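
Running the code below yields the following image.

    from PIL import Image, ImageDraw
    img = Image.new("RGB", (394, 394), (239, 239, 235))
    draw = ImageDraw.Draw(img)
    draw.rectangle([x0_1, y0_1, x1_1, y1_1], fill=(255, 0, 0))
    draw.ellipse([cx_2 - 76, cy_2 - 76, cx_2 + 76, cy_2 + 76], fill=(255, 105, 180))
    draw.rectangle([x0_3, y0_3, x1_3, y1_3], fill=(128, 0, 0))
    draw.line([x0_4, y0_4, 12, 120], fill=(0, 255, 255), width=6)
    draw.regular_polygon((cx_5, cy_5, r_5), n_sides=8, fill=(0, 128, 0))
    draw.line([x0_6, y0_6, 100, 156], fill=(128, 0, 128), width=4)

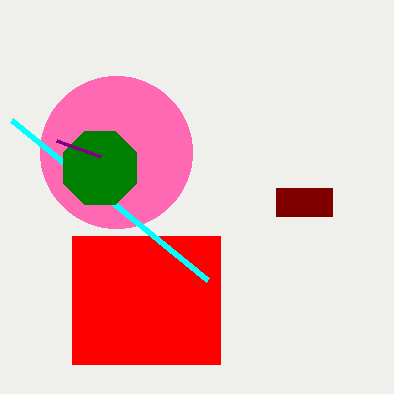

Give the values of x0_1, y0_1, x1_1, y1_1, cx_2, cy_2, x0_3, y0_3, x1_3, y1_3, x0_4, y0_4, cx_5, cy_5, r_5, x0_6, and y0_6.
x0_1 = 72, y0_1 = 236, x1_1 = 220, y1_1 = 364, cx_2 = 116, cy_2 = 152, x0_3 = 276, y0_3 = 188, x1_3 = 332, y1_3 = 216, x0_4 = 208, y0_4 = 280, cx_5 = 100, cy_5 = 168, r_5 = 40, x0_6 = 56, y0_6 = 140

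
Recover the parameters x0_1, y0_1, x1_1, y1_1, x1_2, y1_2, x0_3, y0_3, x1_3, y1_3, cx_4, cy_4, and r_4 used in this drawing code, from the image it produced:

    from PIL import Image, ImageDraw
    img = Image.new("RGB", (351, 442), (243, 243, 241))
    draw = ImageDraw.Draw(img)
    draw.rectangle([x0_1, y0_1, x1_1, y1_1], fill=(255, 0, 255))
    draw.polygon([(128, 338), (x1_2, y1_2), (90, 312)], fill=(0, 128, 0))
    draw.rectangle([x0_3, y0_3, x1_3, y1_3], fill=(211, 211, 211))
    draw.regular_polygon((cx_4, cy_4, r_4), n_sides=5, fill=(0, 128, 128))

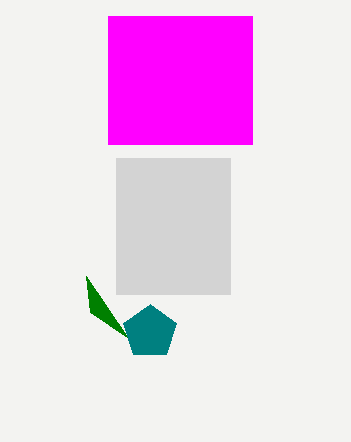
x0_1 = 108, y0_1 = 16, x1_1 = 252, y1_1 = 144, x1_2 = 86, y1_2 = 276, x0_3 = 116, y0_3 = 158, x1_3 = 230, y1_3 = 294, cx_4 = 150, cy_4 = 332, r_4 = 28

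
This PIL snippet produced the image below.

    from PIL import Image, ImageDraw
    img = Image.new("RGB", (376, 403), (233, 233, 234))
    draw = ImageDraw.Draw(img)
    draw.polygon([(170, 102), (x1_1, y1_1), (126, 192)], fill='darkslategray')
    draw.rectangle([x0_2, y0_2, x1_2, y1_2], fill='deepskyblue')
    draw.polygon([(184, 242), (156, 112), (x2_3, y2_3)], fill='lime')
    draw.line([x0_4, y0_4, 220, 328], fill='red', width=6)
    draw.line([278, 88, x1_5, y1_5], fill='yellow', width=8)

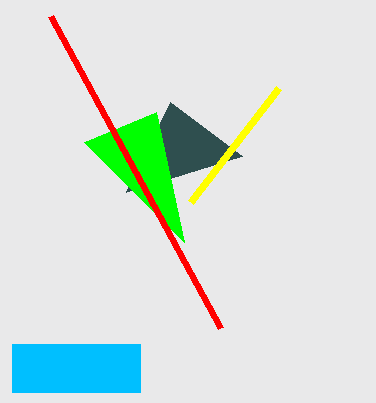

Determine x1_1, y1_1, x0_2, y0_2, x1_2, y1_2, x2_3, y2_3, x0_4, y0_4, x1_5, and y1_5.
x1_1 = 242; y1_1 = 156; x0_2 = 12; y0_2 = 344; x1_2 = 140; y1_2 = 392; x2_3 = 84; y2_3 = 142; x0_4 = 50; y0_4 = 16; x1_5 = 190; y1_5 = 202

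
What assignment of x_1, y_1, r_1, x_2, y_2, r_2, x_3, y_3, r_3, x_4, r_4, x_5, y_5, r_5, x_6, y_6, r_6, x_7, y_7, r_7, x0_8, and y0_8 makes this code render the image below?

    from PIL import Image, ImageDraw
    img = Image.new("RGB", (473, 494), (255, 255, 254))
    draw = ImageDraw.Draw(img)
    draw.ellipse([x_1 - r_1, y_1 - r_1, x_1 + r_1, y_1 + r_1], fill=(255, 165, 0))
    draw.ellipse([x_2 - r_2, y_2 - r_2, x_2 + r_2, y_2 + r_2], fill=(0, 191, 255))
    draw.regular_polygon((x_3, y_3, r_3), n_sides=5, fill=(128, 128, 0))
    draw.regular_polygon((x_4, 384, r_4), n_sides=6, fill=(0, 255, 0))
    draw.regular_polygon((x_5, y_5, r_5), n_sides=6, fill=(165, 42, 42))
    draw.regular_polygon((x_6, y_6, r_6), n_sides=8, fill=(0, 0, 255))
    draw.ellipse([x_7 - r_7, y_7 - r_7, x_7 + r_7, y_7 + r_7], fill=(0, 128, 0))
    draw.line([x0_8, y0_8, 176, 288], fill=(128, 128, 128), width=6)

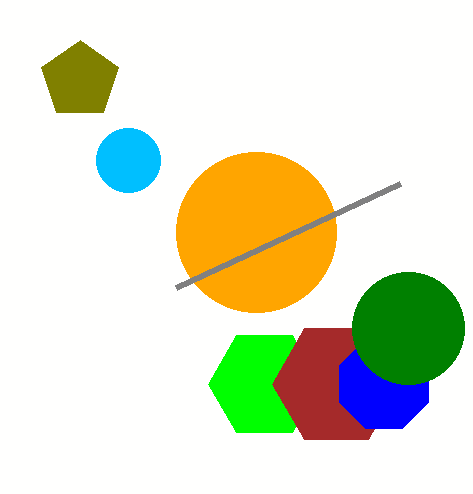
x_1 = 256, y_1 = 232, r_1 = 80, x_2 = 128, y_2 = 160, r_2 = 32, x_3 = 80, y_3 = 80, r_3 = 40, x_4 = 264, r_4 = 56, x_5 = 336, y_5 = 384, r_5 = 64, x_6 = 384, y_6 = 384, r_6 = 48, x_7 = 408, y_7 = 328, r_7 = 56, x0_8 = 400, y0_8 = 184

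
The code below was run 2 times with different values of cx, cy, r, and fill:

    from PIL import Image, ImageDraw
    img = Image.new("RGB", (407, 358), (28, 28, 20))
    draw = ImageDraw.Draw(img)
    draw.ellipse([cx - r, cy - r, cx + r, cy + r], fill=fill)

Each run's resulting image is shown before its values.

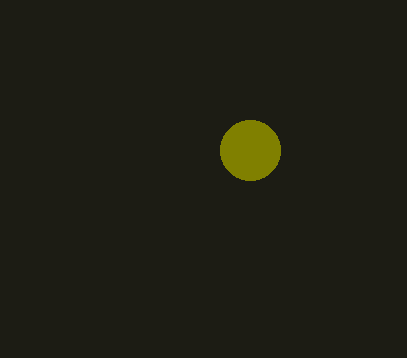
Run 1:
cx = 250
cy = 150
r = 30
fill = 'olive'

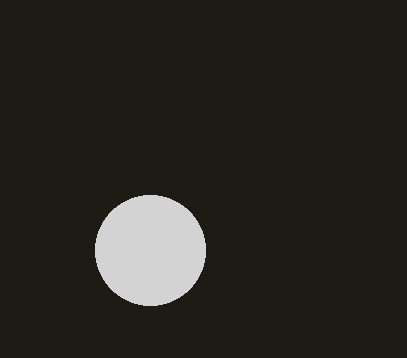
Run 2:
cx = 150; cy = 250; r = 55; fill = 'lightgray'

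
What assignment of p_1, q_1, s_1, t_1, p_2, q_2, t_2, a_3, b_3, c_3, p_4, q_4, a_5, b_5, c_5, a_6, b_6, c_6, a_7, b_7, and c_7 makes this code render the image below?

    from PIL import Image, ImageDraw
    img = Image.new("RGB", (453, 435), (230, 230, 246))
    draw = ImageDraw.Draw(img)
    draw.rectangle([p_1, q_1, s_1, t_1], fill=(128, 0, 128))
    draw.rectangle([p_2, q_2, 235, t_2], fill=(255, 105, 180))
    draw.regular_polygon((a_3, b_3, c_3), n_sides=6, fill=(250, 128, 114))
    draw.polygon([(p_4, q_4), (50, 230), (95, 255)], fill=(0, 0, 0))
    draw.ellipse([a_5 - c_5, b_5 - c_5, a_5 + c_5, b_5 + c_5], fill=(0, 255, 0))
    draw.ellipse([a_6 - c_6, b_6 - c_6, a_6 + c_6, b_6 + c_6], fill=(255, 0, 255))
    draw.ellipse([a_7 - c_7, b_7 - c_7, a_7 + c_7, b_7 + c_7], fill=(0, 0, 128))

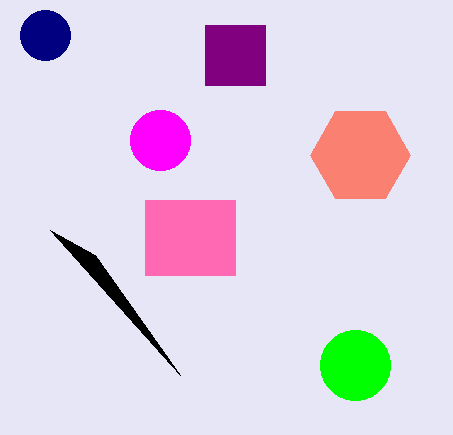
p_1 = 205, q_1 = 25, s_1 = 265, t_1 = 85, p_2 = 145, q_2 = 200, t_2 = 275, a_3 = 360, b_3 = 155, c_3 = 50, p_4 = 180, q_4 = 375, a_5 = 355, b_5 = 365, c_5 = 35, a_6 = 160, b_6 = 140, c_6 = 30, a_7 = 45, b_7 = 35, c_7 = 25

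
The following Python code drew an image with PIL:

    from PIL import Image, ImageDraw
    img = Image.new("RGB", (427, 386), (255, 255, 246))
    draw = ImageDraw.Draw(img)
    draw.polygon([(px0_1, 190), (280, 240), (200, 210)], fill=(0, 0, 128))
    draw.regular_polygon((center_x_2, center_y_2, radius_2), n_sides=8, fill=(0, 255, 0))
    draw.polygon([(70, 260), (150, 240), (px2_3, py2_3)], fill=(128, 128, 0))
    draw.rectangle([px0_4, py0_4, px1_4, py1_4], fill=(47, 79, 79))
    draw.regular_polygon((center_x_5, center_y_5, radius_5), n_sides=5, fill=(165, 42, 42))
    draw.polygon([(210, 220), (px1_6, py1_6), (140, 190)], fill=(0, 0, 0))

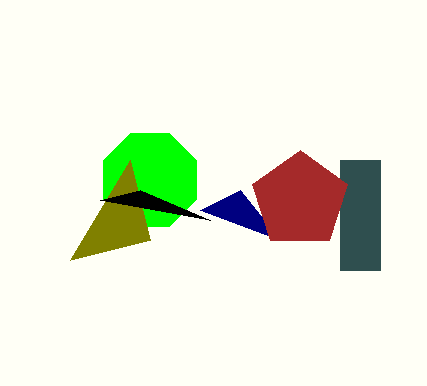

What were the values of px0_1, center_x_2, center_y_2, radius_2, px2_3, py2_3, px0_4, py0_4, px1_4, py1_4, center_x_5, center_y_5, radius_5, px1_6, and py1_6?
px0_1 = 240; center_x_2 = 150; center_y_2 = 180; radius_2 = 50; px2_3 = 130; py2_3 = 160; px0_4 = 340; py0_4 = 160; px1_4 = 380; py1_4 = 270; center_x_5 = 300; center_y_5 = 200; radius_5 = 50; px1_6 = 100; py1_6 = 200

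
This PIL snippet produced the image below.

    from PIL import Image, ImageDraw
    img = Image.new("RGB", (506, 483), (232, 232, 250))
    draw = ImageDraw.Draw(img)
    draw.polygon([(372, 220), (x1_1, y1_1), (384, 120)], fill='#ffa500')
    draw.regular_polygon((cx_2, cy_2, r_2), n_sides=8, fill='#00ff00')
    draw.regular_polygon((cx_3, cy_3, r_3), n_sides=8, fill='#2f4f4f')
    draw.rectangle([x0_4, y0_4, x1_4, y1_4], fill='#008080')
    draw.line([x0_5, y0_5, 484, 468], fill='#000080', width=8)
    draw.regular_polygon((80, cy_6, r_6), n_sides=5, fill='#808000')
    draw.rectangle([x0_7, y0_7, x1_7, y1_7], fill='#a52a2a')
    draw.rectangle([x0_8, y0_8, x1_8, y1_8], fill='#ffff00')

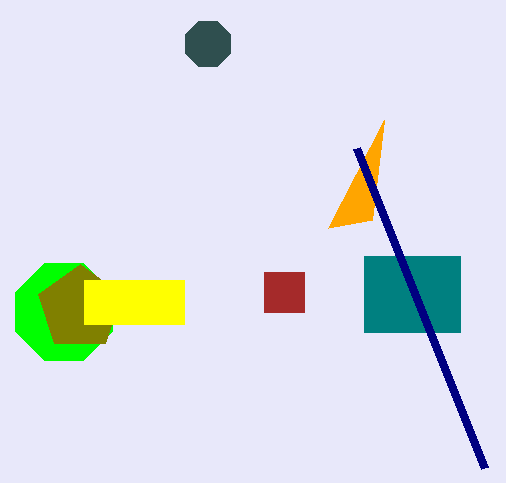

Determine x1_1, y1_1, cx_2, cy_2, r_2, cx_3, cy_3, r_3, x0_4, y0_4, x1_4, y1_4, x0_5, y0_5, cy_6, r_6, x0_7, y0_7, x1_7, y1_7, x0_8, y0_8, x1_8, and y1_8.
x1_1 = 328, y1_1 = 228, cx_2 = 64, cy_2 = 312, r_2 = 52, cx_3 = 208, cy_3 = 44, r_3 = 24, x0_4 = 364, y0_4 = 256, x1_4 = 460, y1_4 = 332, x0_5 = 356, y0_5 = 148, cy_6 = 308, r_6 = 44, x0_7 = 264, y0_7 = 272, x1_7 = 304, y1_7 = 312, x0_8 = 84, y0_8 = 280, x1_8 = 184, y1_8 = 324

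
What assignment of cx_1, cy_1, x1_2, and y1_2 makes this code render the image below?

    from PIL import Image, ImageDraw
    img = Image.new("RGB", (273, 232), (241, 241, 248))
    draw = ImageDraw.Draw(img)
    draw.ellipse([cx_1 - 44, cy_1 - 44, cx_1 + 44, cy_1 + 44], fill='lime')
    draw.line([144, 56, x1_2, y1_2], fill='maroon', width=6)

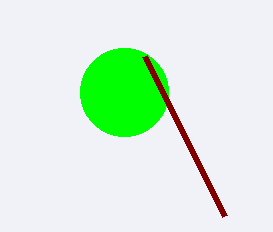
cx_1 = 124, cy_1 = 92, x1_2 = 224, y1_2 = 216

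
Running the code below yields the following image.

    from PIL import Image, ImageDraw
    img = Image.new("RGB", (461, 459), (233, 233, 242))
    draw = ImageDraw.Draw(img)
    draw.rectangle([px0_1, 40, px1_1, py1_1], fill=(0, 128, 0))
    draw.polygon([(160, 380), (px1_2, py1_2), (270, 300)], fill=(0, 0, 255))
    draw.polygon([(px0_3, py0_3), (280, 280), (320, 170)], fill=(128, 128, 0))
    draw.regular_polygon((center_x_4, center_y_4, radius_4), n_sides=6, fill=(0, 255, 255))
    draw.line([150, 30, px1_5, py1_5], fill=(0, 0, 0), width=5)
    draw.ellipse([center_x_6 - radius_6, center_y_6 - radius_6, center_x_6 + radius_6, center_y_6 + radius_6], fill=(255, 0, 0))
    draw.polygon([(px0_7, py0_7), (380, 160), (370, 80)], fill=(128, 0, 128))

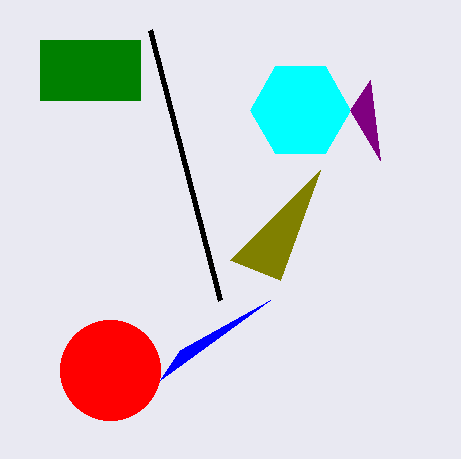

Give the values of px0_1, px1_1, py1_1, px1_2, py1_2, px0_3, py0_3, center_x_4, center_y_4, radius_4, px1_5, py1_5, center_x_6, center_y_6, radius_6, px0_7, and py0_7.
px0_1 = 40; px1_1 = 140; py1_1 = 100; px1_2 = 180; py1_2 = 350; px0_3 = 230; py0_3 = 260; center_x_4 = 300; center_y_4 = 110; radius_4 = 50; px1_5 = 220; py1_5 = 300; center_x_6 = 110; center_y_6 = 370; radius_6 = 50; px0_7 = 350; py0_7 = 110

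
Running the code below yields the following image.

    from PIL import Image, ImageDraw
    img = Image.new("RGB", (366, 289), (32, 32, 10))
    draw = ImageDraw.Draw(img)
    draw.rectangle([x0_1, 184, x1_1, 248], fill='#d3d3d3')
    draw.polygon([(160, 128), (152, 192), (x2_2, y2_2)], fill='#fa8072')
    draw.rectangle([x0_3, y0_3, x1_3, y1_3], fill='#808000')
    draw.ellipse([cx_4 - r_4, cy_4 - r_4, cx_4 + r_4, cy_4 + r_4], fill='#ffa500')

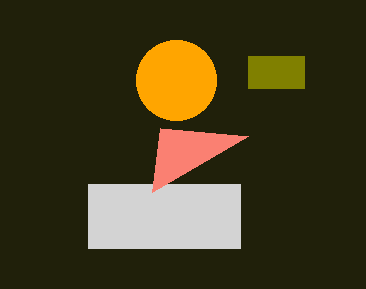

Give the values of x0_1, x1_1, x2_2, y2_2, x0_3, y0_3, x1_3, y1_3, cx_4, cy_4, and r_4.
x0_1 = 88
x1_1 = 240
x2_2 = 248
y2_2 = 136
x0_3 = 248
y0_3 = 56
x1_3 = 304
y1_3 = 88
cx_4 = 176
cy_4 = 80
r_4 = 40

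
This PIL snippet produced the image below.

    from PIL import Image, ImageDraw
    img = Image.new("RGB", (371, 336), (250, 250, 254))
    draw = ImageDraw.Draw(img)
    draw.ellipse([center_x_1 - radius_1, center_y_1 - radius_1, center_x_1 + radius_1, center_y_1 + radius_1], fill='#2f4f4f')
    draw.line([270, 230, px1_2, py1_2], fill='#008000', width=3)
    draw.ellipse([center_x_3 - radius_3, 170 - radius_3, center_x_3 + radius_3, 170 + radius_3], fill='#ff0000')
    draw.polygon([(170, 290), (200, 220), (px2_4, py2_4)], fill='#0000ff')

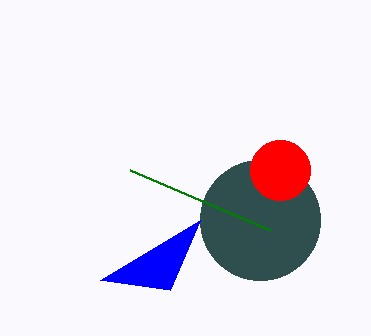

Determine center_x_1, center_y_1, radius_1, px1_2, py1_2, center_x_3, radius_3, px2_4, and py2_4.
center_x_1 = 260, center_y_1 = 220, radius_1 = 60, px1_2 = 130, py1_2 = 170, center_x_3 = 280, radius_3 = 30, px2_4 = 100, py2_4 = 280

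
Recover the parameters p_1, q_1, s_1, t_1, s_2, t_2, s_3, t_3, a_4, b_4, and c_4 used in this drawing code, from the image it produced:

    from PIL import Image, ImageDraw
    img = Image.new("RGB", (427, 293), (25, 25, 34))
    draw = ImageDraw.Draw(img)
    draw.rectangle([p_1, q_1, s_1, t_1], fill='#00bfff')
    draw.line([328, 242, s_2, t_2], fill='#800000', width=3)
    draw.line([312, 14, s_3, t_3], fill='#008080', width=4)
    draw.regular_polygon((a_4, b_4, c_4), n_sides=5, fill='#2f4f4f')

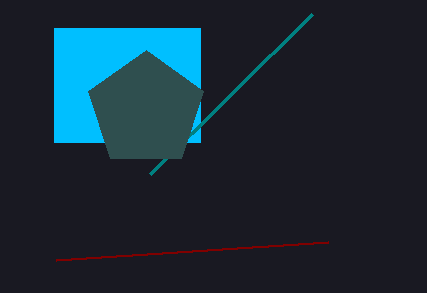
p_1 = 54, q_1 = 28, s_1 = 200, t_1 = 142, s_2 = 56, t_2 = 260, s_3 = 150, t_3 = 174, a_4 = 146, b_4 = 110, c_4 = 60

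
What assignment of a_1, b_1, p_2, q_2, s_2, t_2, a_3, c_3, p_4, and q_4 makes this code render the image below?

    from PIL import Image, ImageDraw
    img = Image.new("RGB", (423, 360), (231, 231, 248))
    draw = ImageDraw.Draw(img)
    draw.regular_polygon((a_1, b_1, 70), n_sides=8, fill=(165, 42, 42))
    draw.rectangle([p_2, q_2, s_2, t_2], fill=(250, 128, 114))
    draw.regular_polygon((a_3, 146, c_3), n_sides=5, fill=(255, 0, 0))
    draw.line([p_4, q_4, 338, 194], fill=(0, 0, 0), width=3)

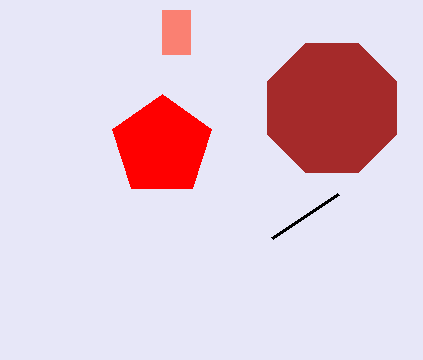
a_1 = 332
b_1 = 108
p_2 = 162
q_2 = 10
s_2 = 190
t_2 = 54
a_3 = 162
c_3 = 52
p_4 = 272
q_4 = 238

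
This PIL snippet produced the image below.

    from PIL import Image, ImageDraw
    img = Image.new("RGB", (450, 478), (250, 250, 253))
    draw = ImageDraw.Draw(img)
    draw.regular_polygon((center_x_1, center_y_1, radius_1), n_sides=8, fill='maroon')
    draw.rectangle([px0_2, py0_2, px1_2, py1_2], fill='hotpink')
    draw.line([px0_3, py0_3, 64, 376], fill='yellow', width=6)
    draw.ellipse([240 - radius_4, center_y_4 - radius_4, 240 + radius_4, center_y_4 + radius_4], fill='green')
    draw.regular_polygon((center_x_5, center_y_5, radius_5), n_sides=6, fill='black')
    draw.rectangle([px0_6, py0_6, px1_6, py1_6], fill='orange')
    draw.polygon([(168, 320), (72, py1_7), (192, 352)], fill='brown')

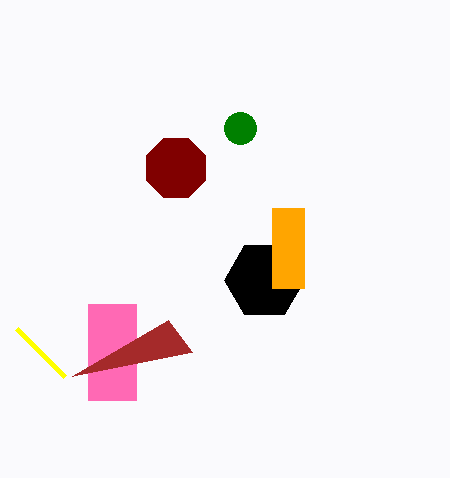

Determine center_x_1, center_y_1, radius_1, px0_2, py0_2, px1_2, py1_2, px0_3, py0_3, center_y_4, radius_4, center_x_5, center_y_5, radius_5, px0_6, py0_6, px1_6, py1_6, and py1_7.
center_x_1 = 176, center_y_1 = 168, radius_1 = 32, px0_2 = 88, py0_2 = 304, px1_2 = 136, py1_2 = 400, px0_3 = 16, py0_3 = 328, center_y_4 = 128, radius_4 = 16, center_x_5 = 264, center_y_5 = 280, radius_5 = 40, px0_6 = 272, py0_6 = 208, px1_6 = 304, py1_6 = 288, py1_7 = 376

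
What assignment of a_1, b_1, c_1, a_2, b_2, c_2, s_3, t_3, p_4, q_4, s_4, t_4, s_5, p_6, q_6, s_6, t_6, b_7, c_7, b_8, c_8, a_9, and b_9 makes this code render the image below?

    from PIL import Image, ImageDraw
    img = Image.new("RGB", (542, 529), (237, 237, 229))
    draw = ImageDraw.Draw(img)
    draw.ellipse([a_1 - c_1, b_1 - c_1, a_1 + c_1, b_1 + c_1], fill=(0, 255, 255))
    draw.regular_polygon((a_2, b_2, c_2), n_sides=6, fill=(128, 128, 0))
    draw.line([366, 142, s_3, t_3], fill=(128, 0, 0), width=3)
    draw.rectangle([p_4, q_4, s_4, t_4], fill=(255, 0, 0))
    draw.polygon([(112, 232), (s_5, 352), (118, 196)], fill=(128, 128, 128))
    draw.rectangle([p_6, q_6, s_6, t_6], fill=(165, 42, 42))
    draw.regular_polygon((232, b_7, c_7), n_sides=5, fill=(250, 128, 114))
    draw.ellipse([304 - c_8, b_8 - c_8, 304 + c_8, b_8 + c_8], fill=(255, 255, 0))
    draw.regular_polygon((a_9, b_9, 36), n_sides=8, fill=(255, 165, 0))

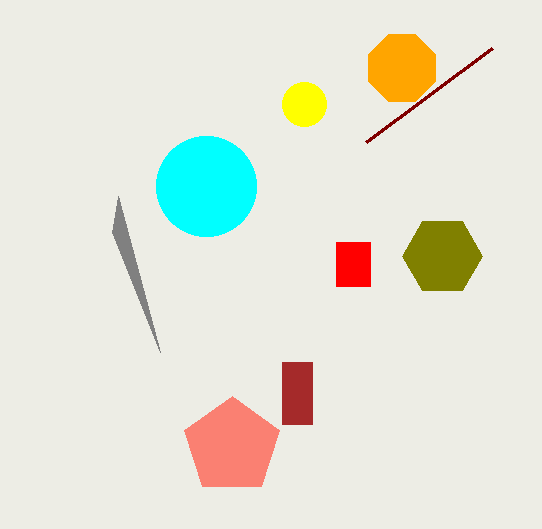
a_1 = 206, b_1 = 186, c_1 = 50, a_2 = 442, b_2 = 256, c_2 = 40, s_3 = 492, t_3 = 48, p_4 = 336, q_4 = 242, s_4 = 370, t_4 = 286, s_5 = 160, p_6 = 282, q_6 = 362, s_6 = 312, t_6 = 424, b_7 = 446, c_7 = 50, b_8 = 104, c_8 = 22, a_9 = 402, b_9 = 68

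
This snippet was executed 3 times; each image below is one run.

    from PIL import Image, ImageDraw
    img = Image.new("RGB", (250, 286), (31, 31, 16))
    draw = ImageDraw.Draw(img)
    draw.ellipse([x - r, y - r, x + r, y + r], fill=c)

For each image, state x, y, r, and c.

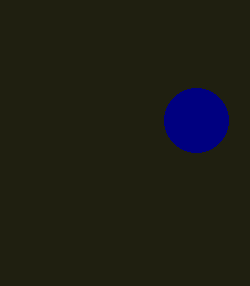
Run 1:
x = 196; y = 120; r = 32; c = 'navy'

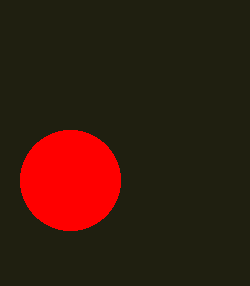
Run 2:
x = 70; y = 180; r = 50; c = 'red'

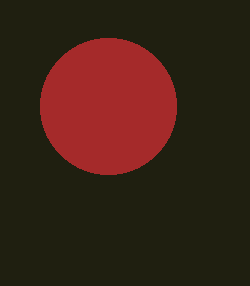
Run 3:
x = 108
y = 106
r = 68
c = 'brown'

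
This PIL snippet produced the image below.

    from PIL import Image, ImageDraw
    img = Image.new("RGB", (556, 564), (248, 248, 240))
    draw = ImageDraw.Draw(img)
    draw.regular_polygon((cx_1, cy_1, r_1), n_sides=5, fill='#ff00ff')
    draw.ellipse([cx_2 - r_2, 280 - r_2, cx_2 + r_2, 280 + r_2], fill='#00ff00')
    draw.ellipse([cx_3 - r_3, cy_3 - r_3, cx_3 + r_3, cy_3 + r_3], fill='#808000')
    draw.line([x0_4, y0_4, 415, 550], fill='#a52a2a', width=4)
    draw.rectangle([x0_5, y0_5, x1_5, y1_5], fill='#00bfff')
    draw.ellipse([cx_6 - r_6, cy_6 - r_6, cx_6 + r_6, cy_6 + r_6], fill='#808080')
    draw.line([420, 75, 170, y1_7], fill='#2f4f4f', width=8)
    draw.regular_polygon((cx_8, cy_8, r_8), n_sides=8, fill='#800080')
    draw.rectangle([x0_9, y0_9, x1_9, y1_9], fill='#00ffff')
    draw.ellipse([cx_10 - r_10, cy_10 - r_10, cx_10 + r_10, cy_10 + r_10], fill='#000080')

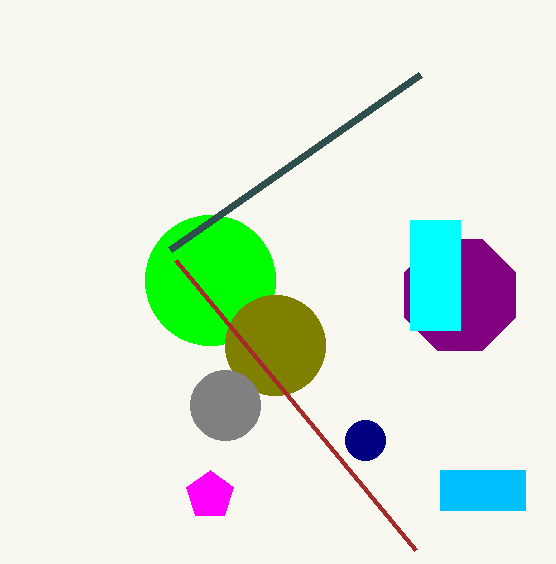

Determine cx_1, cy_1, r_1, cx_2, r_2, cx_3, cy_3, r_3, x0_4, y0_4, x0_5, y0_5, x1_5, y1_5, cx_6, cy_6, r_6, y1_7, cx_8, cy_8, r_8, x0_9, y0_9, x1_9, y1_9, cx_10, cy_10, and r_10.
cx_1 = 210; cy_1 = 495; r_1 = 25; cx_2 = 210; r_2 = 65; cx_3 = 275; cy_3 = 345; r_3 = 50; x0_4 = 175; y0_4 = 260; x0_5 = 440; y0_5 = 470; x1_5 = 525; y1_5 = 510; cx_6 = 225; cy_6 = 405; r_6 = 35; y1_7 = 250; cx_8 = 460; cy_8 = 295; r_8 = 60; x0_9 = 410; y0_9 = 220; x1_9 = 460; y1_9 = 330; cx_10 = 365; cy_10 = 440; r_10 = 20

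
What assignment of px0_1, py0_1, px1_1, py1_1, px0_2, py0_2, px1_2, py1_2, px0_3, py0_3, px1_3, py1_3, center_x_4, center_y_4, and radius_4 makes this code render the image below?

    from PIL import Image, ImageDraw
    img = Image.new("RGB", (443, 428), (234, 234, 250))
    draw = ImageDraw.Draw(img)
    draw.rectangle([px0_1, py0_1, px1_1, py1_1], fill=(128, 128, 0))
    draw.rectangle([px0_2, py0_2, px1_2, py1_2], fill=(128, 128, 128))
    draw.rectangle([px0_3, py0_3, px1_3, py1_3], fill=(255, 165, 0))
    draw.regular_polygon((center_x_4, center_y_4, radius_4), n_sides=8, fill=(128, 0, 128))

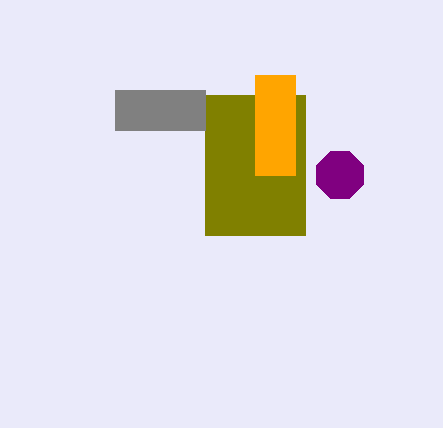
px0_1 = 205, py0_1 = 95, px1_1 = 305, py1_1 = 235, px0_2 = 115, py0_2 = 90, px1_2 = 205, py1_2 = 130, px0_3 = 255, py0_3 = 75, px1_3 = 295, py1_3 = 175, center_x_4 = 340, center_y_4 = 175, radius_4 = 25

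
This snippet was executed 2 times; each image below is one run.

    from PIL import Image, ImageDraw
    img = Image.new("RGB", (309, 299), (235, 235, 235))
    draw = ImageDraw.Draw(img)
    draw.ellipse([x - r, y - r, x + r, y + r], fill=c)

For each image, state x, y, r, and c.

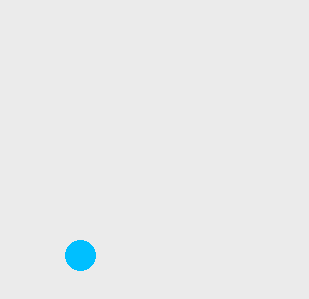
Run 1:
x = 80
y = 255
r = 15
c = 'deepskyblue'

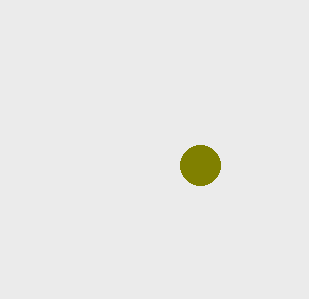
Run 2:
x = 200
y = 165
r = 20
c = 'olive'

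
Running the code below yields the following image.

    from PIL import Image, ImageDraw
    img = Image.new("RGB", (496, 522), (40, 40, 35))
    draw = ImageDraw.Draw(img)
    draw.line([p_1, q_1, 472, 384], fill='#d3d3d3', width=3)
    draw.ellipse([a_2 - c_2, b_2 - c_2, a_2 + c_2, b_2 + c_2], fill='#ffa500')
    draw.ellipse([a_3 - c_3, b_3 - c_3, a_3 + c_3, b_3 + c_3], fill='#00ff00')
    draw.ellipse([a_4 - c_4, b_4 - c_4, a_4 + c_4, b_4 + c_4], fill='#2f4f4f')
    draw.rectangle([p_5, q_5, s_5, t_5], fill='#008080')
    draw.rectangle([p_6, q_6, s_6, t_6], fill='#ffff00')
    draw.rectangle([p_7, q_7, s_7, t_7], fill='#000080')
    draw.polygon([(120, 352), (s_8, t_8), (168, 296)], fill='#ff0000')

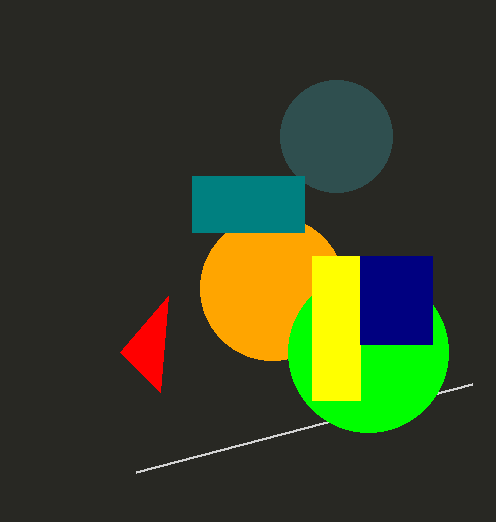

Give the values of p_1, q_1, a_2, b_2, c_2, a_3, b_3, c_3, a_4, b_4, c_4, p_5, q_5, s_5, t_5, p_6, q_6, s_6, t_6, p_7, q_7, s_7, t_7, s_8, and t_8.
p_1 = 136; q_1 = 472; a_2 = 272; b_2 = 288; c_2 = 72; a_3 = 368; b_3 = 352; c_3 = 80; a_4 = 336; b_4 = 136; c_4 = 56; p_5 = 192; q_5 = 176; s_5 = 304; t_5 = 232; p_6 = 312; q_6 = 256; s_6 = 360; t_6 = 400; p_7 = 360; q_7 = 256; s_7 = 432; t_7 = 344; s_8 = 160; t_8 = 392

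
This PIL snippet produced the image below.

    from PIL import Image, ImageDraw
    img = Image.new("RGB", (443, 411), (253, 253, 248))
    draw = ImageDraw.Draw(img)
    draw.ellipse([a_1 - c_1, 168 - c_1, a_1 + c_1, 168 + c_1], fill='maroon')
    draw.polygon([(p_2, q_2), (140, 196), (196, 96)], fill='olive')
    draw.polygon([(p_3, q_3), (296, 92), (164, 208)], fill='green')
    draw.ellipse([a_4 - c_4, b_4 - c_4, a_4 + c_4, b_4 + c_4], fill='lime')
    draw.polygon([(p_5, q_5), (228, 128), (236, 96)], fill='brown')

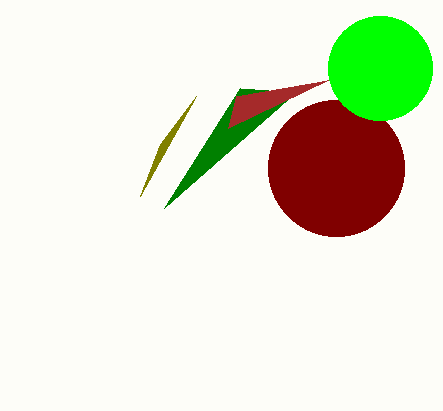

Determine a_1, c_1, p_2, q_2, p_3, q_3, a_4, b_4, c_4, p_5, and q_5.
a_1 = 336
c_1 = 68
p_2 = 160
q_2 = 144
p_3 = 240
q_3 = 88
a_4 = 380
b_4 = 68
c_4 = 52
p_5 = 328
q_5 = 80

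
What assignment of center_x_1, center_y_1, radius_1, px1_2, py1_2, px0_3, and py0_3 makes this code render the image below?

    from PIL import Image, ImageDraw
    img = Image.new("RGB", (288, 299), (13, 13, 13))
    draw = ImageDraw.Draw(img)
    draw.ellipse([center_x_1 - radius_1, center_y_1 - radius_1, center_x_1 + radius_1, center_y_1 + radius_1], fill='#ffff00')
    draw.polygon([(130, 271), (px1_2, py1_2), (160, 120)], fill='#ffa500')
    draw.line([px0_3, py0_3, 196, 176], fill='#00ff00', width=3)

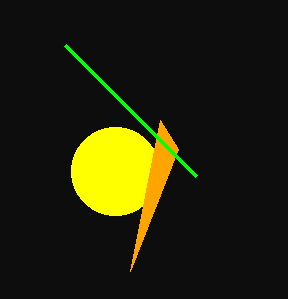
center_x_1 = 115
center_y_1 = 171
radius_1 = 44
px1_2 = 178
py1_2 = 149
px0_3 = 65
py0_3 = 45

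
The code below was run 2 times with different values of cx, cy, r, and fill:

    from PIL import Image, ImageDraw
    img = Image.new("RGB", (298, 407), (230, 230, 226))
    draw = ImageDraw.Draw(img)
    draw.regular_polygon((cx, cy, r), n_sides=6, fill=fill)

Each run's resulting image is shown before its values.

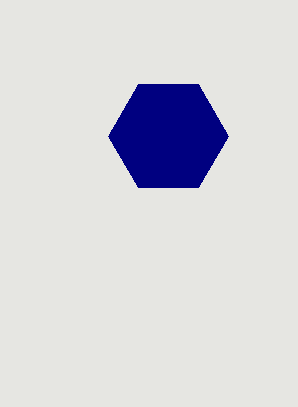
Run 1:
cx = 168, cy = 136, r = 60, fill = 'navy'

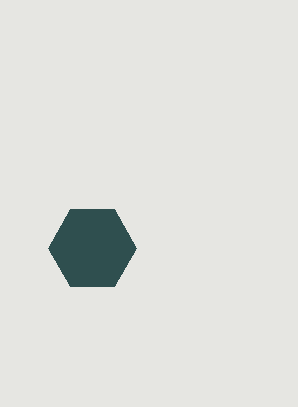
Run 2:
cx = 92
cy = 248
r = 44
fill = 'darkslategray'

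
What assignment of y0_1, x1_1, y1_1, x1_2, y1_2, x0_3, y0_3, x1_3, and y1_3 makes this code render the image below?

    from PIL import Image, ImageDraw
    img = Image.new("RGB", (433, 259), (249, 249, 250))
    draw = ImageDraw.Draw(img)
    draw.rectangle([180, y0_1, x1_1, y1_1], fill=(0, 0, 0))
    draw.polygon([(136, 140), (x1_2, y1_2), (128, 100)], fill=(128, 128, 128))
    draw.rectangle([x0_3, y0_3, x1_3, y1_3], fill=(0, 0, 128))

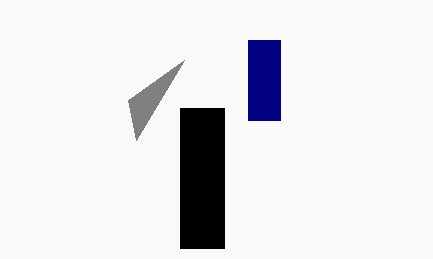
y0_1 = 108, x1_1 = 224, y1_1 = 248, x1_2 = 184, y1_2 = 60, x0_3 = 248, y0_3 = 40, x1_3 = 280, y1_3 = 120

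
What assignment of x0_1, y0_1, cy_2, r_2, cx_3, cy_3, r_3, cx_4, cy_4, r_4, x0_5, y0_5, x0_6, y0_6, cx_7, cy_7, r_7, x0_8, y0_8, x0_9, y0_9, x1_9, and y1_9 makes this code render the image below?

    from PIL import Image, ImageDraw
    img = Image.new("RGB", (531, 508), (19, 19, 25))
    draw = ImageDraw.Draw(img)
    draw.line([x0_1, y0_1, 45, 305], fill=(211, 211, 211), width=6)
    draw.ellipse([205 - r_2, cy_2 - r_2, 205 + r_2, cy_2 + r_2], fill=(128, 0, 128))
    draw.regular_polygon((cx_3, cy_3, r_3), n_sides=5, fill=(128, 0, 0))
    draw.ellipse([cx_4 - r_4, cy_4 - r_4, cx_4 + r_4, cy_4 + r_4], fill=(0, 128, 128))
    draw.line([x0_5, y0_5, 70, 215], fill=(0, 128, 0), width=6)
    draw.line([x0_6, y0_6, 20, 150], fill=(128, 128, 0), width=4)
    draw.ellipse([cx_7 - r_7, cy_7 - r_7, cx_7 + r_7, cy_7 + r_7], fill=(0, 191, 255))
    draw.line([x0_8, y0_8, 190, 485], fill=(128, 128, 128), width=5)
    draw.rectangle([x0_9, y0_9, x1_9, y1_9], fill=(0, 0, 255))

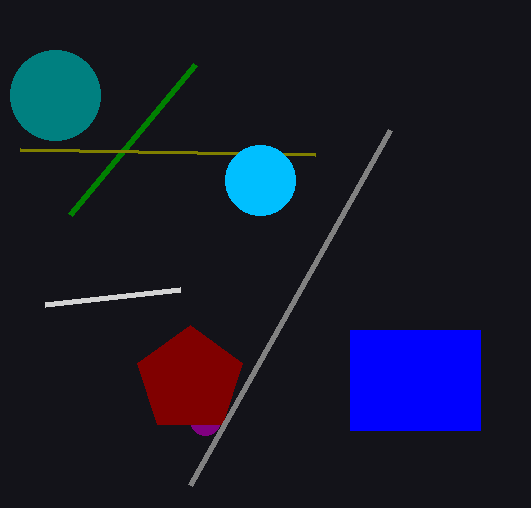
x0_1 = 180; y0_1 = 290; cy_2 = 420; r_2 = 15; cx_3 = 190; cy_3 = 380; r_3 = 55; cx_4 = 55; cy_4 = 95; r_4 = 45; x0_5 = 195; y0_5 = 65; x0_6 = 315; y0_6 = 155; cx_7 = 260; cy_7 = 180; r_7 = 35; x0_8 = 390; y0_8 = 130; x0_9 = 350; y0_9 = 330; x1_9 = 480; y1_9 = 430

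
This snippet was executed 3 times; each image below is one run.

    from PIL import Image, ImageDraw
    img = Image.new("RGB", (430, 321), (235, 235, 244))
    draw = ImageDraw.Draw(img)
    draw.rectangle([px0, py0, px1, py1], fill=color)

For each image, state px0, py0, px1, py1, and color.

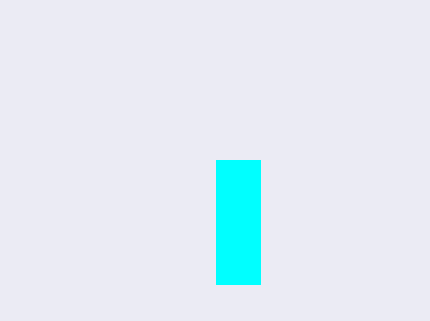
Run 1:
px0 = 216, py0 = 160, px1 = 260, py1 = 284, color = 'cyan'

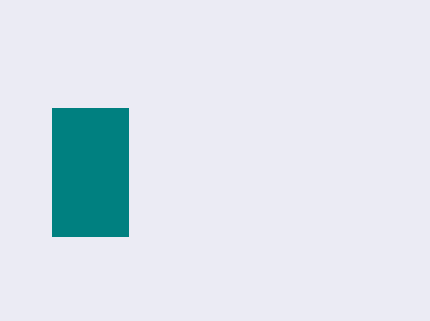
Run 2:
px0 = 52; py0 = 108; px1 = 128; py1 = 236; color = 'teal'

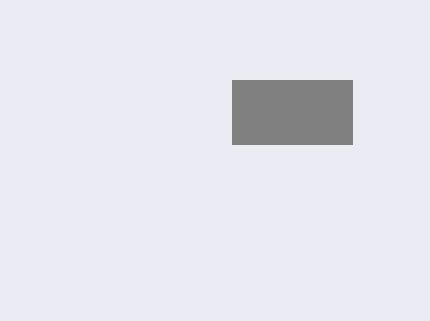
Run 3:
px0 = 232; py0 = 80; px1 = 352; py1 = 144; color = 'gray'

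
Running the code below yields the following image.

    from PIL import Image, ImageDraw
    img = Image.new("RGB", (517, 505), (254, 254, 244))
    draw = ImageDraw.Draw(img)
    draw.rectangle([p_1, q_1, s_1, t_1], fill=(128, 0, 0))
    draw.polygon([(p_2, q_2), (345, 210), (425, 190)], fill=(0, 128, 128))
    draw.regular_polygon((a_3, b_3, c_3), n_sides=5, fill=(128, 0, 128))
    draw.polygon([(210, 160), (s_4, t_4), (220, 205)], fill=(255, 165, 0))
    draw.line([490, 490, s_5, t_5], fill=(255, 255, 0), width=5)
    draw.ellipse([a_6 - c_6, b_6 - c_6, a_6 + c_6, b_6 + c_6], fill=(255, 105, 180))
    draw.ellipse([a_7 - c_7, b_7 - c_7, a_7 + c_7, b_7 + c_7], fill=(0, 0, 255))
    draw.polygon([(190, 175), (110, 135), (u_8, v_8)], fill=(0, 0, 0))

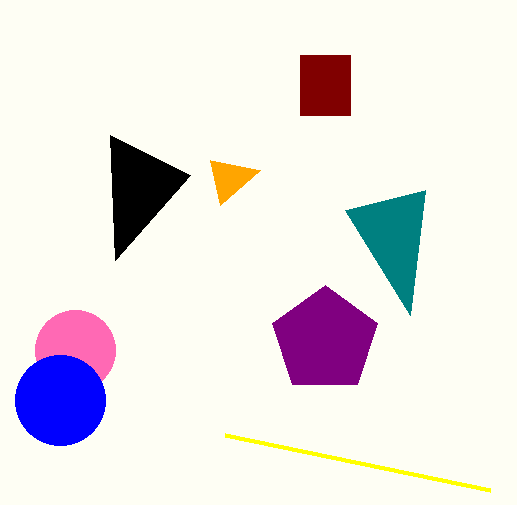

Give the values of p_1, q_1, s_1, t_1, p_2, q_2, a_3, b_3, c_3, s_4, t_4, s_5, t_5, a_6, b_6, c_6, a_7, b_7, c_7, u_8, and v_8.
p_1 = 300
q_1 = 55
s_1 = 350
t_1 = 115
p_2 = 410
q_2 = 315
a_3 = 325
b_3 = 340
c_3 = 55
s_4 = 260
t_4 = 170
s_5 = 225
t_5 = 435
a_6 = 75
b_6 = 350
c_6 = 40
a_7 = 60
b_7 = 400
c_7 = 45
u_8 = 115
v_8 = 260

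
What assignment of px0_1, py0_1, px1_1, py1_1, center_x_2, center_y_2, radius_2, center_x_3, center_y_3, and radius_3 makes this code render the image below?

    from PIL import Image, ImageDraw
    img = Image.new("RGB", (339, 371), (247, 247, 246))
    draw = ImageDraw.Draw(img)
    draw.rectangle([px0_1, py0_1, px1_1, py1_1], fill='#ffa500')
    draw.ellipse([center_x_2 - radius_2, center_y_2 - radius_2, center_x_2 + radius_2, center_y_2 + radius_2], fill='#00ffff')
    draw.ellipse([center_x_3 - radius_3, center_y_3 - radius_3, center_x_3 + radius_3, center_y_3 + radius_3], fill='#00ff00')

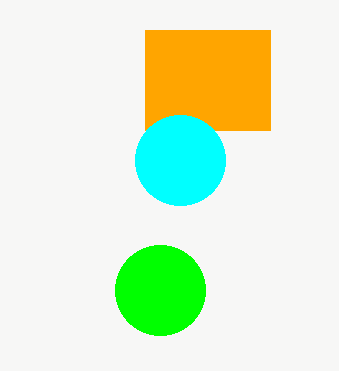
px0_1 = 145, py0_1 = 30, px1_1 = 270, py1_1 = 130, center_x_2 = 180, center_y_2 = 160, radius_2 = 45, center_x_3 = 160, center_y_3 = 290, radius_3 = 45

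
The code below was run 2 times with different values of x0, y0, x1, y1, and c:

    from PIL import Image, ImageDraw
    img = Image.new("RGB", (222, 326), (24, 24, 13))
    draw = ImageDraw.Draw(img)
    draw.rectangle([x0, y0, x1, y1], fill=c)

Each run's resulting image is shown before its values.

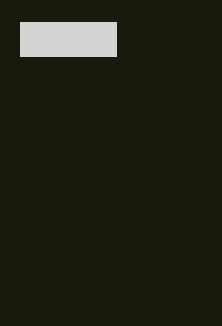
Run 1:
x0 = 20; y0 = 22; x1 = 116; y1 = 56; c = 'lightgray'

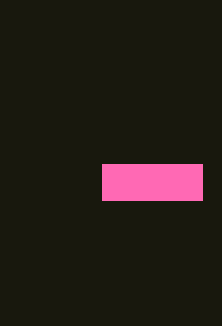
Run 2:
x0 = 102; y0 = 164; x1 = 202; y1 = 200; c = 'hotpink'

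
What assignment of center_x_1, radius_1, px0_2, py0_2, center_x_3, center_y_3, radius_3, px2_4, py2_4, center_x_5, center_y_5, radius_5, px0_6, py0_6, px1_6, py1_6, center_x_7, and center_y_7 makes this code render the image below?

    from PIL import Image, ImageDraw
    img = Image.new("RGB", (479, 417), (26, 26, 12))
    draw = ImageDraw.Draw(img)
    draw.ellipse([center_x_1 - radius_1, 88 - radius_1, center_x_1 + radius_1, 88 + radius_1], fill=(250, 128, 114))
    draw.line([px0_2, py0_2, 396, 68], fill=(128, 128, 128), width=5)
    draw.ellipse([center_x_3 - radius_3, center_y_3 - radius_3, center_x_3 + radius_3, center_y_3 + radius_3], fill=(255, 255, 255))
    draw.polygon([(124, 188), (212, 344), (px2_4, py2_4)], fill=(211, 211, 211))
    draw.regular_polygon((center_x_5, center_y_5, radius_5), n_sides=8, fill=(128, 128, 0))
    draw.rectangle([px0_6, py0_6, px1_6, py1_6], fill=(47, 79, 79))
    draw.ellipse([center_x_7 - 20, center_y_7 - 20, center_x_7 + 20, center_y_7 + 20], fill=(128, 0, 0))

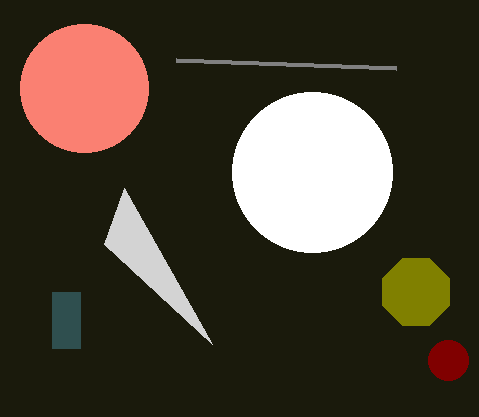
center_x_1 = 84; radius_1 = 64; px0_2 = 176; py0_2 = 60; center_x_3 = 312; center_y_3 = 172; radius_3 = 80; px2_4 = 104; py2_4 = 244; center_x_5 = 416; center_y_5 = 292; radius_5 = 36; px0_6 = 52; py0_6 = 292; px1_6 = 80; py1_6 = 348; center_x_7 = 448; center_y_7 = 360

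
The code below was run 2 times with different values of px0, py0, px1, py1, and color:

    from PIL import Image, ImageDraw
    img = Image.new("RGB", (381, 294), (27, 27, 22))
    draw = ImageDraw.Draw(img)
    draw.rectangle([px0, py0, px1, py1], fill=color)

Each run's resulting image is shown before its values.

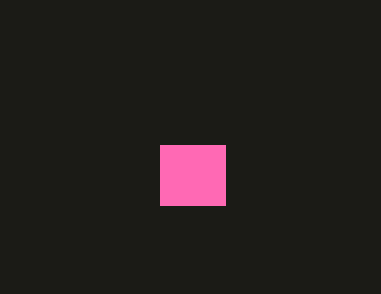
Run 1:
px0 = 160, py0 = 145, px1 = 225, py1 = 205, color = 'hotpink'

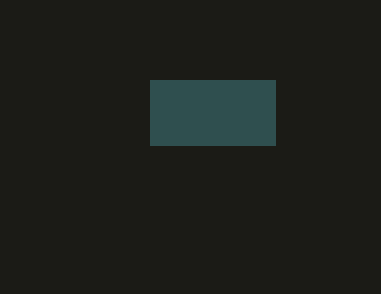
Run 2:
px0 = 150
py0 = 80
px1 = 275
py1 = 145
color = 'darkslategray'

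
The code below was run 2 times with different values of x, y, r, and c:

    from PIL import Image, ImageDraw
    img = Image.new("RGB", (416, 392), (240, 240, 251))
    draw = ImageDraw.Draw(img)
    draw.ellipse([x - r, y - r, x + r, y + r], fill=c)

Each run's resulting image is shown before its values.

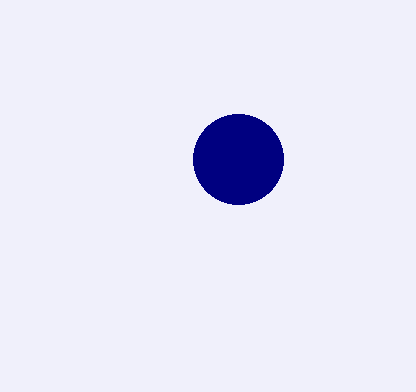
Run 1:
x = 238
y = 159
r = 45
c = 'navy'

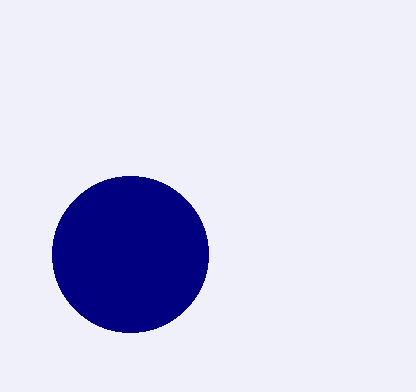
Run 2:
x = 130
y = 254
r = 78
c = 'navy'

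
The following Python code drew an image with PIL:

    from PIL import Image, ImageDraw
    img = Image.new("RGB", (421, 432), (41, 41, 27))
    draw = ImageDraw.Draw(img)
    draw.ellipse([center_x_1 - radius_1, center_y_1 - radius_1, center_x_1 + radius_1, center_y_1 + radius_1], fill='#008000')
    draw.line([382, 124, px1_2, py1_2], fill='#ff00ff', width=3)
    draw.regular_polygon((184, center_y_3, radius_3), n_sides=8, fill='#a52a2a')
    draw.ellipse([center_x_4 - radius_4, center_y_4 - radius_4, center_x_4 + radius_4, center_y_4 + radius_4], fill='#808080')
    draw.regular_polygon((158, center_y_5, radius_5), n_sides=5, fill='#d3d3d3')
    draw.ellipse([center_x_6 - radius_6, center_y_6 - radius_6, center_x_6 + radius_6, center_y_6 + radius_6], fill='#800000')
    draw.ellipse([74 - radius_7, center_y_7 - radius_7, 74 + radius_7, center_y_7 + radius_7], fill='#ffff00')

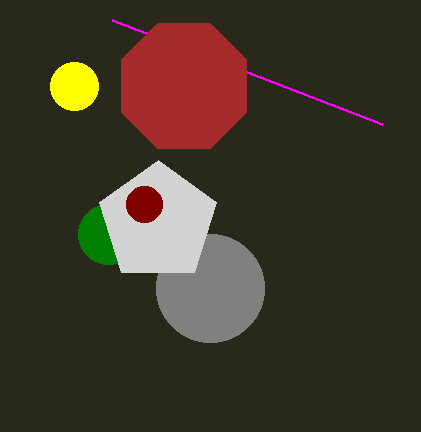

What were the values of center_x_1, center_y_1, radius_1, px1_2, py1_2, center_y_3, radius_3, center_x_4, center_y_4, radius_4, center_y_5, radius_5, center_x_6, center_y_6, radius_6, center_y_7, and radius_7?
center_x_1 = 108
center_y_1 = 234
radius_1 = 30
px1_2 = 112
py1_2 = 20
center_y_3 = 86
radius_3 = 68
center_x_4 = 210
center_y_4 = 288
radius_4 = 54
center_y_5 = 222
radius_5 = 62
center_x_6 = 144
center_y_6 = 204
radius_6 = 18
center_y_7 = 86
radius_7 = 24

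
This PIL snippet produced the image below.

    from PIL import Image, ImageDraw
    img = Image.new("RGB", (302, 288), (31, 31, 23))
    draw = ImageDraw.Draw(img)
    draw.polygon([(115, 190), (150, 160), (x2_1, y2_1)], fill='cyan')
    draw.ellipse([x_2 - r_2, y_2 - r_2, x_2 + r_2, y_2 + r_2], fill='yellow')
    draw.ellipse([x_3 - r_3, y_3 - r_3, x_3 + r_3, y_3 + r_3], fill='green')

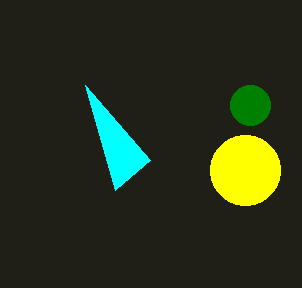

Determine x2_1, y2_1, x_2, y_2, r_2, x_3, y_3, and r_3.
x2_1 = 85; y2_1 = 85; x_2 = 245; y_2 = 170; r_2 = 35; x_3 = 250; y_3 = 105; r_3 = 20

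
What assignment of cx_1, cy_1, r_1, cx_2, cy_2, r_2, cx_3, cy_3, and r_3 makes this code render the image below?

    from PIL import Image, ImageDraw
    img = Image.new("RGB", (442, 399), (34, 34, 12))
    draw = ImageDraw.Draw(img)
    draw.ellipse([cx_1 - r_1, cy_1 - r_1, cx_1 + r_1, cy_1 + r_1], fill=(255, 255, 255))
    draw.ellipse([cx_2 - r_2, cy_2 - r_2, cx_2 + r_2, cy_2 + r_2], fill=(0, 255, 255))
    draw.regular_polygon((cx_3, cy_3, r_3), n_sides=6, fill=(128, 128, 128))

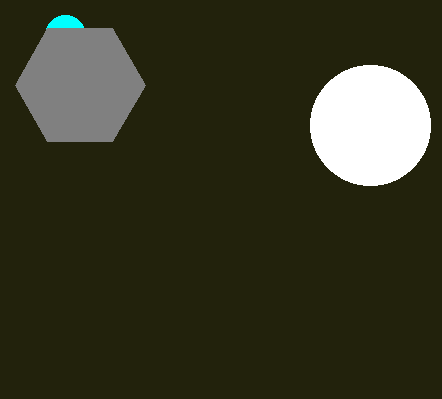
cx_1 = 370; cy_1 = 125; r_1 = 60; cx_2 = 65; cy_2 = 35; r_2 = 20; cx_3 = 80; cy_3 = 85; r_3 = 65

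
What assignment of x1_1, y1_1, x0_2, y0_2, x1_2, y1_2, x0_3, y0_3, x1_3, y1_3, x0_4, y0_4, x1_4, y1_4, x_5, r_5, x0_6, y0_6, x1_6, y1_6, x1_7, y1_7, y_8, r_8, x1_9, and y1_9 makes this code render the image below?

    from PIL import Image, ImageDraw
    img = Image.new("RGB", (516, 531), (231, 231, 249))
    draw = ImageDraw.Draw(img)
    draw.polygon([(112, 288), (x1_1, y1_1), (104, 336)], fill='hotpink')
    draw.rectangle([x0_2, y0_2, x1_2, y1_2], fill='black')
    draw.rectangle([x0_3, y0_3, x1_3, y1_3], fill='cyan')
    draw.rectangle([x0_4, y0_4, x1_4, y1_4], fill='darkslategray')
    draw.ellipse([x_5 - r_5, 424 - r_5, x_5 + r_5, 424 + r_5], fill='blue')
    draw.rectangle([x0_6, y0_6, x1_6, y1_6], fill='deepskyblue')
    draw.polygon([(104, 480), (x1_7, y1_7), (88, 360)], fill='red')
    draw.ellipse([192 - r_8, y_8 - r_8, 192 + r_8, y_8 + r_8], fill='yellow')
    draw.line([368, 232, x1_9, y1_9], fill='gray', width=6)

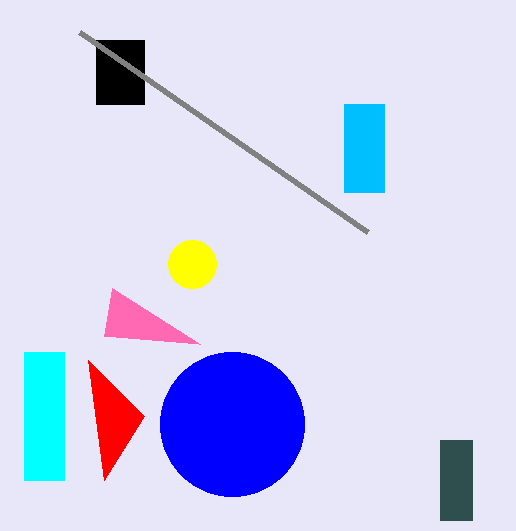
x1_1 = 200; y1_1 = 344; x0_2 = 96; y0_2 = 40; x1_2 = 144; y1_2 = 104; x0_3 = 24; y0_3 = 352; x1_3 = 64; y1_3 = 480; x0_4 = 440; y0_4 = 440; x1_4 = 472; y1_4 = 520; x_5 = 232; r_5 = 72; x0_6 = 344; y0_6 = 104; x1_6 = 384; y1_6 = 192; x1_7 = 144; y1_7 = 416; y_8 = 264; r_8 = 24; x1_9 = 80; y1_9 = 32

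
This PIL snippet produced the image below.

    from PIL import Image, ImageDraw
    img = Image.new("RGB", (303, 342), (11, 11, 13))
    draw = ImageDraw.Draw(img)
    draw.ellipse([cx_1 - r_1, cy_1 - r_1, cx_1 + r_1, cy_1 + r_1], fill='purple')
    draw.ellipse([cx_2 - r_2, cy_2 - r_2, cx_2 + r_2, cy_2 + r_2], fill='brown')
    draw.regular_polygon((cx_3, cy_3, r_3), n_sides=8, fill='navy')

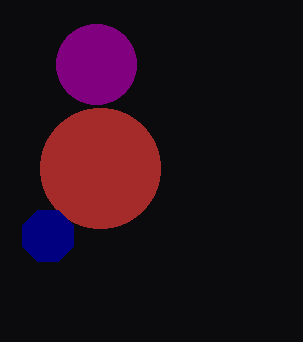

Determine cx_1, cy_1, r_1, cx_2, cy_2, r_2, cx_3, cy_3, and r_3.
cx_1 = 96, cy_1 = 64, r_1 = 40, cx_2 = 100, cy_2 = 168, r_2 = 60, cx_3 = 48, cy_3 = 236, r_3 = 28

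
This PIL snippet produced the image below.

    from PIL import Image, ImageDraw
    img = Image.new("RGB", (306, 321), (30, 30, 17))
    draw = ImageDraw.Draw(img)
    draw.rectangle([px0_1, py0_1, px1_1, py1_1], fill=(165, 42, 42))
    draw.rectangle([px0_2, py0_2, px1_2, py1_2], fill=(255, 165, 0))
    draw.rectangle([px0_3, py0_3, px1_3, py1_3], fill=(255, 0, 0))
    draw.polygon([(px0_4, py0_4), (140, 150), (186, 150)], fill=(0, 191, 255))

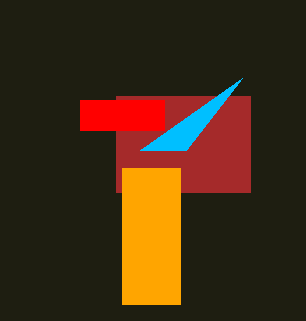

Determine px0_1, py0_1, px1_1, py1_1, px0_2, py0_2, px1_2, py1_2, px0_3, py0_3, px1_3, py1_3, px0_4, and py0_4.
px0_1 = 116
py0_1 = 96
px1_1 = 250
py1_1 = 192
px0_2 = 122
py0_2 = 168
px1_2 = 180
py1_2 = 304
px0_3 = 80
py0_3 = 100
px1_3 = 164
py1_3 = 130
px0_4 = 242
py0_4 = 78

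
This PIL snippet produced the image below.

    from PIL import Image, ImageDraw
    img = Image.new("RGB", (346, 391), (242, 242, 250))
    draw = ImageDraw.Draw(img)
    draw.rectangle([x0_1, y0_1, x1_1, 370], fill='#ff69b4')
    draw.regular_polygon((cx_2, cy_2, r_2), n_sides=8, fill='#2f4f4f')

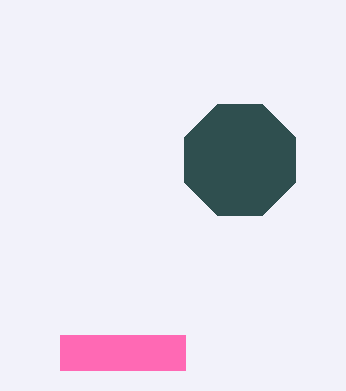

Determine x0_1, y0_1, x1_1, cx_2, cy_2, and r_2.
x0_1 = 60
y0_1 = 335
x1_1 = 185
cx_2 = 240
cy_2 = 160
r_2 = 60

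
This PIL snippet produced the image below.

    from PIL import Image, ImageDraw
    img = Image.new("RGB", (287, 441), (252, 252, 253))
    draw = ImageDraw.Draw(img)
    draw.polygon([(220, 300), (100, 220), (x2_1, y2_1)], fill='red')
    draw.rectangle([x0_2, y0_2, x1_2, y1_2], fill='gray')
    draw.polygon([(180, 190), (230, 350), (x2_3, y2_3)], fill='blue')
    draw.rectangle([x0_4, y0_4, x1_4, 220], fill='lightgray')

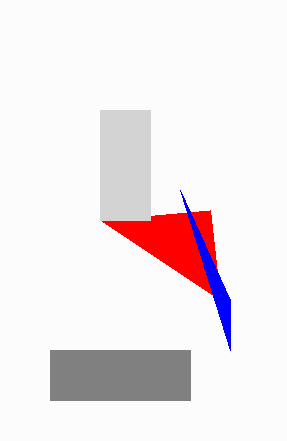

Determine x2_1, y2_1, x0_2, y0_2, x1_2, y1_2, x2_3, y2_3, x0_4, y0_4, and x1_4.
x2_1 = 210
y2_1 = 210
x0_2 = 50
y0_2 = 350
x1_2 = 190
y1_2 = 400
x2_3 = 230
y2_3 = 300
x0_4 = 100
y0_4 = 110
x1_4 = 150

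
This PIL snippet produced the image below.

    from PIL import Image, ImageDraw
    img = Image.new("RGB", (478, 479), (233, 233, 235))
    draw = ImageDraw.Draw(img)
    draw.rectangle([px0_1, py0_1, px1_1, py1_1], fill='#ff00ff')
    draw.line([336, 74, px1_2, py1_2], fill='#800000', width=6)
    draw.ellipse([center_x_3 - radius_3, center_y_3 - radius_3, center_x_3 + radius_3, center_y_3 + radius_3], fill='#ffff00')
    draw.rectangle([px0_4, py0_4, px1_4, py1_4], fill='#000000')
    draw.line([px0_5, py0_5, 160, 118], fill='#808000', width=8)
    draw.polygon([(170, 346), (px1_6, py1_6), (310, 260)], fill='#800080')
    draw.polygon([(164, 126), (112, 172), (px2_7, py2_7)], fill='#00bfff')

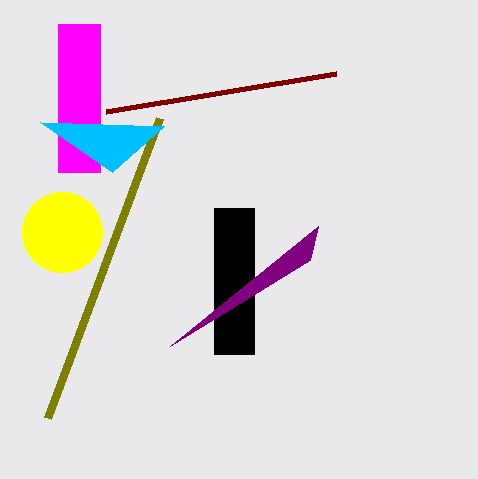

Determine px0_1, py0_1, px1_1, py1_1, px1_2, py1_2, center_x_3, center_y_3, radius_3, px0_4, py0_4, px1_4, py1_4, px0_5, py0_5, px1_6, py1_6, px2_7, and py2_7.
px0_1 = 58; py0_1 = 24; px1_1 = 100; py1_1 = 172; px1_2 = 106; py1_2 = 112; center_x_3 = 62; center_y_3 = 232; radius_3 = 40; px0_4 = 214; py0_4 = 208; px1_4 = 254; py1_4 = 354; px0_5 = 48; py0_5 = 418; px1_6 = 318; py1_6 = 226; px2_7 = 40; py2_7 = 122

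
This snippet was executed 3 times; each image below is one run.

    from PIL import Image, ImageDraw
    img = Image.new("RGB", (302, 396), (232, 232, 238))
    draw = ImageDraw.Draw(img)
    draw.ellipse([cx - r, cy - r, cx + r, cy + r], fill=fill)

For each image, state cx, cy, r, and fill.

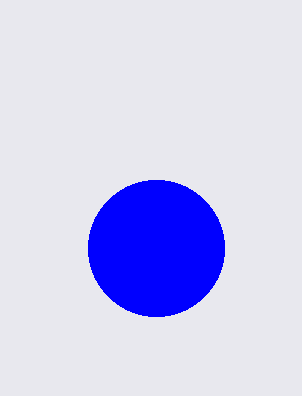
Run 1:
cx = 156
cy = 248
r = 68
fill = 'blue'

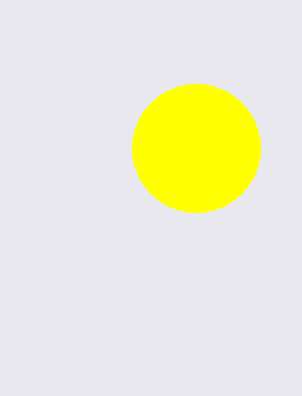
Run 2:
cx = 196
cy = 148
r = 64
fill = 'yellow'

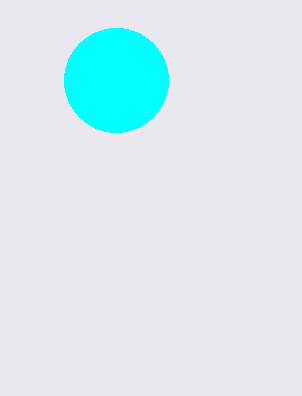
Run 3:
cx = 116, cy = 80, r = 52, fill = 'cyan'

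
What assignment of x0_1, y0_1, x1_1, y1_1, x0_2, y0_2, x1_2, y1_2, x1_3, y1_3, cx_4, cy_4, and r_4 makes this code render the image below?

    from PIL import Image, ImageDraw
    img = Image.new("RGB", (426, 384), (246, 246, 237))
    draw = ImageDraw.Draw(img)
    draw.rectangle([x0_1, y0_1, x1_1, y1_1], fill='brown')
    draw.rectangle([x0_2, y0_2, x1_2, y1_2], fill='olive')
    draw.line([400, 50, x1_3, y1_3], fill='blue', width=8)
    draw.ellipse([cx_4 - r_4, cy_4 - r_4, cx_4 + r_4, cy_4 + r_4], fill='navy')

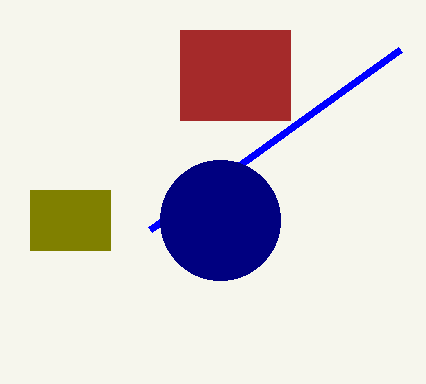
x0_1 = 180
y0_1 = 30
x1_1 = 290
y1_1 = 120
x0_2 = 30
y0_2 = 190
x1_2 = 110
y1_2 = 250
x1_3 = 150
y1_3 = 230
cx_4 = 220
cy_4 = 220
r_4 = 60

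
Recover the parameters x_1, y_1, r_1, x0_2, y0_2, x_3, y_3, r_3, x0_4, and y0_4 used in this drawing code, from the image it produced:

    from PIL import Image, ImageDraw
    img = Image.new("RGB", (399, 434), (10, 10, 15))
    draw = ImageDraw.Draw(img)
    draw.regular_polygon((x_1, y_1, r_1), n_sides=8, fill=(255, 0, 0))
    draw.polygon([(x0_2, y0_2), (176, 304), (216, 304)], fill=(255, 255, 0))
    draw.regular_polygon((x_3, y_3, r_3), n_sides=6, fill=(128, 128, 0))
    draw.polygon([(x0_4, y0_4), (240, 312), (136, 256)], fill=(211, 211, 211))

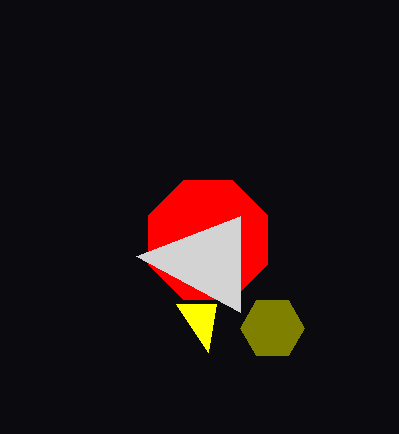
x_1 = 208
y_1 = 240
r_1 = 64
x0_2 = 208
y0_2 = 352
x_3 = 272
y_3 = 328
r_3 = 32
x0_4 = 240
y0_4 = 216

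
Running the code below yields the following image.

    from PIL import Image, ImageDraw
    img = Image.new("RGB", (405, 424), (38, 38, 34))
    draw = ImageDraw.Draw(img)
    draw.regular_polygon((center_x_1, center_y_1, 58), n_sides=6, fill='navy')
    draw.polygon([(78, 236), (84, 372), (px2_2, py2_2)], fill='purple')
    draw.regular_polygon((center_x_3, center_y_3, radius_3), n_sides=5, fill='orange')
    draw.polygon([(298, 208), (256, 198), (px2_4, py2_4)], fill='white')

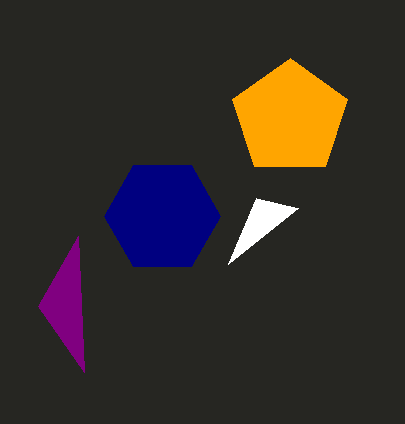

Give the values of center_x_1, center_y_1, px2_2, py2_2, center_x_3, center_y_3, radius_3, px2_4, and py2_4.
center_x_1 = 162
center_y_1 = 216
px2_2 = 38
py2_2 = 306
center_x_3 = 290
center_y_3 = 118
radius_3 = 60
px2_4 = 228
py2_4 = 264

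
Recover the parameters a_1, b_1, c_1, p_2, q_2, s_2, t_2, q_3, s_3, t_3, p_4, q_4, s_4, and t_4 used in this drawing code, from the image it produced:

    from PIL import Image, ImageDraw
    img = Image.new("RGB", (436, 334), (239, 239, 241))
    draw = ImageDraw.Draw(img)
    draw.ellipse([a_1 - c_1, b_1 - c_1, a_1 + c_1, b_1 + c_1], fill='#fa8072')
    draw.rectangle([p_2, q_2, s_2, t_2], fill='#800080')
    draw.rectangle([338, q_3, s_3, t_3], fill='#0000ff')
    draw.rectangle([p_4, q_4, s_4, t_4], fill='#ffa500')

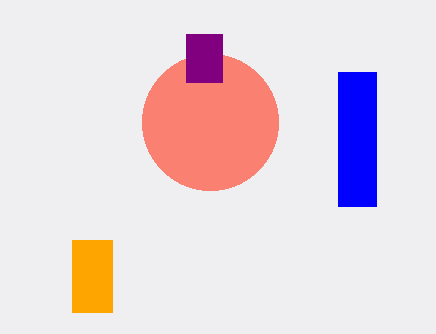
a_1 = 210
b_1 = 122
c_1 = 68
p_2 = 186
q_2 = 34
s_2 = 222
t_2 = 82
q_3 = 72
s_3 = 376
t_3 = 206
p_4 = 72
q_4 = 240
s_4 = 112
t_4 = 312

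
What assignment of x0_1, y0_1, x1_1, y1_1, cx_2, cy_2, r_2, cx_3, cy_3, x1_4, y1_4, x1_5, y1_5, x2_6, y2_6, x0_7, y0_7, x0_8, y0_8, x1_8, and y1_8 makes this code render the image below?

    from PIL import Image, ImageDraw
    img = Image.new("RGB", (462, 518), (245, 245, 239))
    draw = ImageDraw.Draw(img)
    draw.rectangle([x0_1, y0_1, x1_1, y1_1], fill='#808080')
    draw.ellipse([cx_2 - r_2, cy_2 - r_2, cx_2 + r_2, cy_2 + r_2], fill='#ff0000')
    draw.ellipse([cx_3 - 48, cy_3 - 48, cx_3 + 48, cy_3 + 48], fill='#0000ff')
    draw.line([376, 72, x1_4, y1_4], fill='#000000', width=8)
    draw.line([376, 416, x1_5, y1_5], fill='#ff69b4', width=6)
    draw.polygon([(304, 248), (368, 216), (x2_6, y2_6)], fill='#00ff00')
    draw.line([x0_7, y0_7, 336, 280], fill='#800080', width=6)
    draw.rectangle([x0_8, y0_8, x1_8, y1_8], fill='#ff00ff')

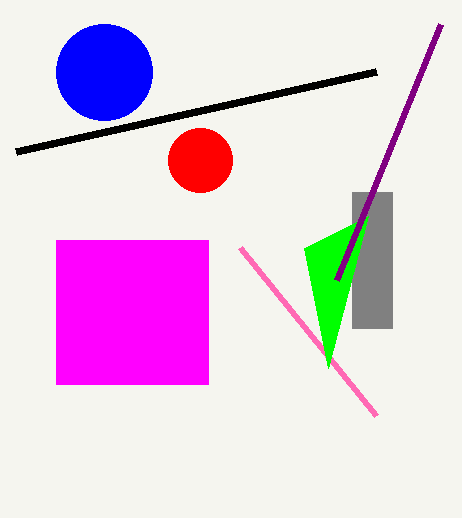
x0_1 = 352, y0_1 = 192, x1_1 = 392, y1_1 = 328, cx_2 = 200, cy_2 = 160, r_2 = 32, cx_3 = 104, cy_3 = 72, x1_4 = 16, y1_4 = 152, x1_5 = 240, y1_5 = 248, x2_6 = 328, y2_6 = 368, x0_7 = 440, y0_7 = 24, x0_8 = 56, y0_8 = 240, x1_8 = 208, y1_8 = 384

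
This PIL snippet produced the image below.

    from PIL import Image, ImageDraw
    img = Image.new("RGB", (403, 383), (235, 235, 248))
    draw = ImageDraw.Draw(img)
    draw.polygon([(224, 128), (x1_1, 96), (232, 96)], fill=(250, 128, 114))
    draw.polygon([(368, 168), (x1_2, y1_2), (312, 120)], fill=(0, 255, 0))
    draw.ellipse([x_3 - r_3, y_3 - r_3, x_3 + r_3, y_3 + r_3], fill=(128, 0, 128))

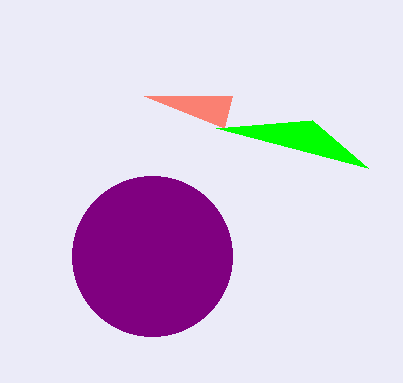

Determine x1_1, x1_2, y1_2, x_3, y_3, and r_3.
x1_1 = 144
x1_2 = 216
y1_2 = 128
x_3 = 152
y_3 = 256
r_3 = 80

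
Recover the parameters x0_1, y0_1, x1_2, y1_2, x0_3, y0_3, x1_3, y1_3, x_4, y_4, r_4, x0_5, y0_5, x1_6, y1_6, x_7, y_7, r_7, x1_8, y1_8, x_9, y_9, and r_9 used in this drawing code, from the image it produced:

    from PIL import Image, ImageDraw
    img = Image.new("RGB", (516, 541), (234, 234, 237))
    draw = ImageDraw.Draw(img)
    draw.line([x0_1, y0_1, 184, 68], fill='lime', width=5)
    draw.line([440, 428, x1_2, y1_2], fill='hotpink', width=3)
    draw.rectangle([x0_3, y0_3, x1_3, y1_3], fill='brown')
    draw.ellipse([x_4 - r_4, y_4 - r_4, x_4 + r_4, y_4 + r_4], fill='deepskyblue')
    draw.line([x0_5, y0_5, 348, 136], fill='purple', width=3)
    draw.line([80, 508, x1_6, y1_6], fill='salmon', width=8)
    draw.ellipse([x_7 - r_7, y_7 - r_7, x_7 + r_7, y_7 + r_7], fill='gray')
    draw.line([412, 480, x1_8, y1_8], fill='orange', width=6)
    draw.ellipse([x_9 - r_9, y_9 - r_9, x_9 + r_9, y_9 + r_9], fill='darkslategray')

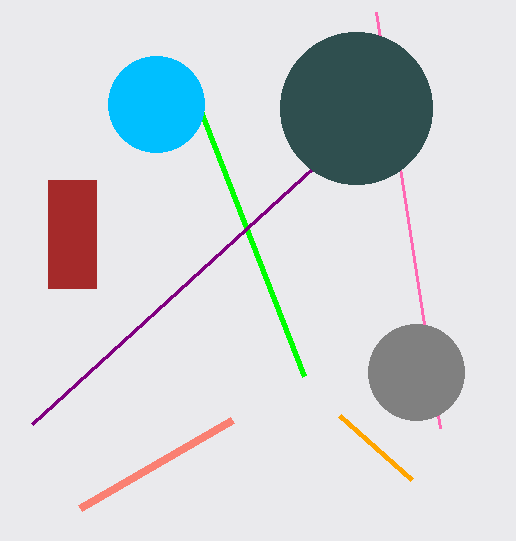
x0_1 = 304
y0_1 = 376
x1_2 = 376
y1_2 = 12
x0_3 = 48
y0_3 = 180
x1_3 = 96
y1_3 = 288
x_4 = 156
y_4 = 104
r_4 = 48
x0_5 = 32
y0_5 = 424
x1_6 = 232
y1_6 = 420
x_7 = 416
y_7 = 372
r_7 = 48
x1_8 = 340
y1_8 = 416
x_9 = 356
y_9 = 108
r_9 = 76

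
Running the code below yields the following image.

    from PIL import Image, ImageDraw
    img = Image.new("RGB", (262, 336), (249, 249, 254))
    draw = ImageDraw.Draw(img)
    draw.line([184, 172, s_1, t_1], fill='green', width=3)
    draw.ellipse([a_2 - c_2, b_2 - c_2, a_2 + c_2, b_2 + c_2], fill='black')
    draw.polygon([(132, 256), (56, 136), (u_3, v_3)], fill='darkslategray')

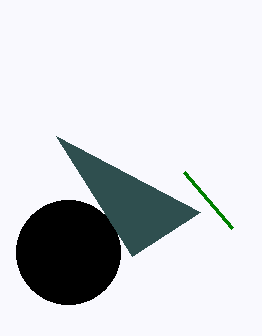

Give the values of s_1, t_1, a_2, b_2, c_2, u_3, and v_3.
s_1 = 232
t_1 = 228
a_2 = 68
b_2 = 252
c_2 = 52
u_3 = 200
v_3 = 212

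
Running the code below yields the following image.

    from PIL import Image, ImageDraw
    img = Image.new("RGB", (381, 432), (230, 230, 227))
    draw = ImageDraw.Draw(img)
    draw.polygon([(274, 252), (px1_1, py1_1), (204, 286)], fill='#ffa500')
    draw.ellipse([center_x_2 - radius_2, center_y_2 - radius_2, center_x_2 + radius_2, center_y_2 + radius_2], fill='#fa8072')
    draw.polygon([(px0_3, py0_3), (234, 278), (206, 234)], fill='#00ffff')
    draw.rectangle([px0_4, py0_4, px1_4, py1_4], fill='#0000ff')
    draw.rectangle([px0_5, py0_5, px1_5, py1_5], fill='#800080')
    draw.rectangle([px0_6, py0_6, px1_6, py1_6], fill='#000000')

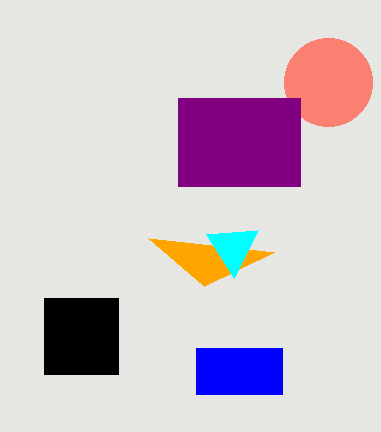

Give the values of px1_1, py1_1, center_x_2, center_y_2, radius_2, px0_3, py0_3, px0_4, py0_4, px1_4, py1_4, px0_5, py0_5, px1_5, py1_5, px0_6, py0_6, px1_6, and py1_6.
px1_1 = 148, py1_1 = 238, center_x_2 = 328, center_y_2 = 82, radius_2 = 44, px0_3 = 258, py0_3 = 230, px0_4 = 196, py0_4 = 348, px1_4 = 282, py1_4 = 394, px0_5 = 178, py0_5 = 98, px1_5 = 300, py1_5 = 186, px0_6 = 44, py0_6 = 298, px1_6 = 118, py1_6 = 374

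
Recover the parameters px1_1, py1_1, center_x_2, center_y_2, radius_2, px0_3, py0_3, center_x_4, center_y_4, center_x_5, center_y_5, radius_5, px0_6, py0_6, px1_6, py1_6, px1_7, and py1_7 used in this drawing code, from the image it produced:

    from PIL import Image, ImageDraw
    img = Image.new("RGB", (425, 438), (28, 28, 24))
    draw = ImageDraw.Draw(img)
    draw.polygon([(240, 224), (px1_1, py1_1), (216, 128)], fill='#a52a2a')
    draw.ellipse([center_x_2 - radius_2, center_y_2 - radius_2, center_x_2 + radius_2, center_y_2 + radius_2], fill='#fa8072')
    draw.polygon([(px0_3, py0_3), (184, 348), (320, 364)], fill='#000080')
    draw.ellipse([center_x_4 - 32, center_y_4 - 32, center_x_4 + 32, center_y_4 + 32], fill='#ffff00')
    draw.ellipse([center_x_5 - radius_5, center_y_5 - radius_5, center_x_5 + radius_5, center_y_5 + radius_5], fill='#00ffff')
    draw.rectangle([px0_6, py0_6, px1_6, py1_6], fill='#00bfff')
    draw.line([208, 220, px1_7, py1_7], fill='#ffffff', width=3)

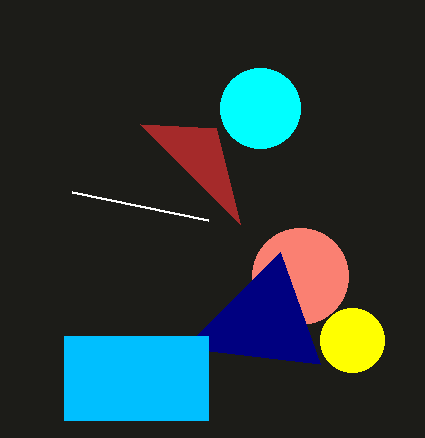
px1_1 = 140, py1_1 = 124, center_x_2 = 300, center_y_2 = 276, radius_2 = 48, px0_3 = 280, py0_3 = 252, center_x_4 = 352, center_y_4 = 340, center_x_5 = 260, center_y_5 = 108, radius_5 = 40, px0_6 = 64, py0_6 = 336, px1_6 = 208, py1_6 = 420, px1_7 = 72, py1_7 = 192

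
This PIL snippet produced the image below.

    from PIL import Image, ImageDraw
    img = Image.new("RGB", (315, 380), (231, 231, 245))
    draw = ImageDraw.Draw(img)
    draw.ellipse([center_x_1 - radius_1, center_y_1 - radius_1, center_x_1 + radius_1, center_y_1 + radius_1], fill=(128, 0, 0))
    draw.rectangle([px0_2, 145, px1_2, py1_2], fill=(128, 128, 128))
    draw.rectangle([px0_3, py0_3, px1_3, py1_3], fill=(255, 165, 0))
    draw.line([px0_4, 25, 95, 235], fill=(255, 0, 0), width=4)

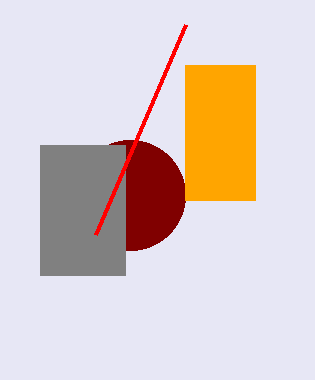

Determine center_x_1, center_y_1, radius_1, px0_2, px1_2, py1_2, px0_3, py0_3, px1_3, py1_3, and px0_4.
center_x_1 = 130, center_y_1 = 195, radius_1 = 55, px0_2 = 40, px1_2 = 125, py1_2 = 275, px0_3 = 185, py0_3 = 65, px1_3 = 255, py1_3 = 200, px0_4 = 185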